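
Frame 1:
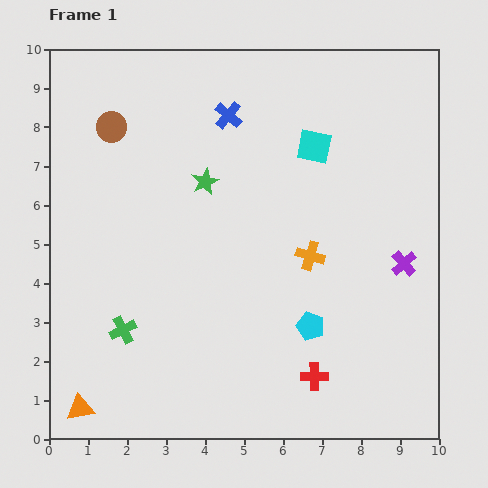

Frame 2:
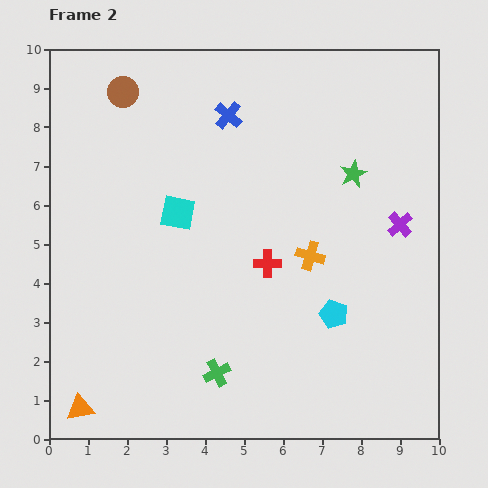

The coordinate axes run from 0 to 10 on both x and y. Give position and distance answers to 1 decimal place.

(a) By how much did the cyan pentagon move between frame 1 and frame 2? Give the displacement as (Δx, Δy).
(0.6, 0.3)

The cyan pentagon was at (6.7, 2.9) in frame 1 and (7.3, 3.2) in frame 2.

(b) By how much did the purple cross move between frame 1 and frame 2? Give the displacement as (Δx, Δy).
(-0.1, 1.0)

The purple cross was at (9.1, 4.5) in frame 1 and (9.0, 5.5) in frame 2.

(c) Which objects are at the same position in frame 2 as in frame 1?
the orange cross, the blue cross, the orange triangle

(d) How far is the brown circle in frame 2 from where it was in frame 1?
0.9

The brown circle moved from (1.6, 8.0) to (1.9, 8.9), a distance of √(0.3² + 0.9²) ≈ 0.9.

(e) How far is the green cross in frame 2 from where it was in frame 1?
2.6

The green cross moved from (1.9, 2.8) to (4.3, 1.7), a distance of √(2.4² + 1.1²) ≈ 2.6.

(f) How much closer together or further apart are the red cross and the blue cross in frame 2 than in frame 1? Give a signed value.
-3.2

Distance in frame 1: 7.1. Distance in frame 2: 3.9.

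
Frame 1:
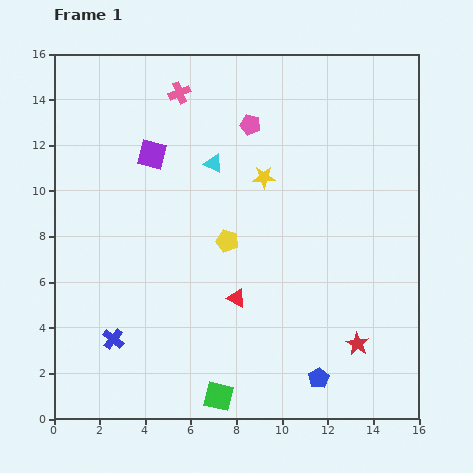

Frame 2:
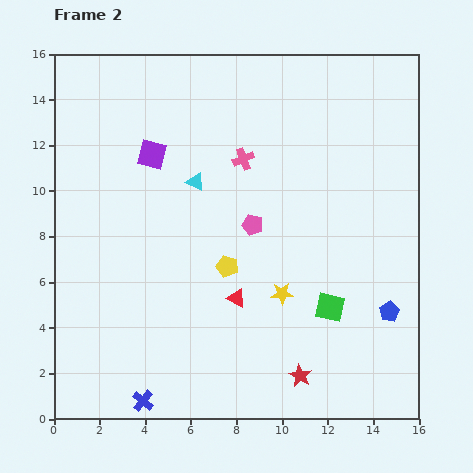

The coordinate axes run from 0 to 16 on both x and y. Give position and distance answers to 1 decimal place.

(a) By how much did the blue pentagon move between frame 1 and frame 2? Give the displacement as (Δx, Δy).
(3.1, 2.9)

The blue pentagon was at (11.6, 1.8) in frame 1 and (14.7, 4.7) in frame 2.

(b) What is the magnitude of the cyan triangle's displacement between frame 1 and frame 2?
1.1

The cyan triangle moved from (7.0, 11.2) to (6.2, 10.4), a distance of √(0.8² + 0.8²) ≈ 1.1.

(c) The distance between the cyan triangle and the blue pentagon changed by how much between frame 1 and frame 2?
-0.3

Distance in frame 1: 10.5. Distance in frame 2: 10.2.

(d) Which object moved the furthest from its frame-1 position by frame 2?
the green square

(moved 6.3; next 5.2)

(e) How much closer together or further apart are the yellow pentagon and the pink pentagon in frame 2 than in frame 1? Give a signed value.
-3.1

Distance in frame 1: 5.2. Distance in frame 2: 2.1.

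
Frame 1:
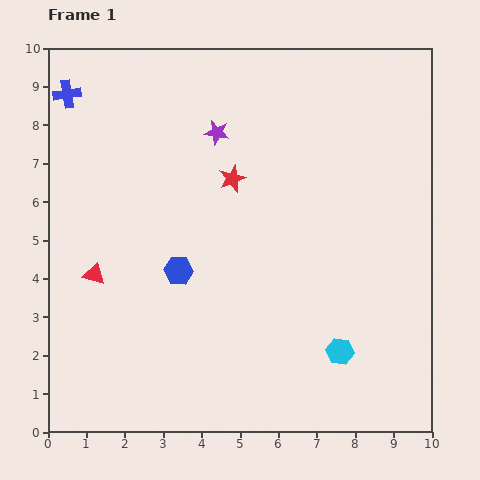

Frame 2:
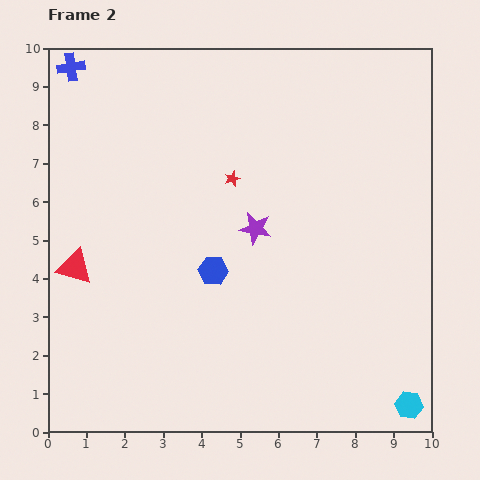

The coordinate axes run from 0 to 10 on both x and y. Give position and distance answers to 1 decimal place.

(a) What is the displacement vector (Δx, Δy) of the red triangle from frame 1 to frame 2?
(-0.5, 0.2)

The red triangle was at (1.2, 4.1) in frame 1 and (0.7, 4.3) in frame 2.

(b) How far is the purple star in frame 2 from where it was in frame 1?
2.7

The purple star moved from (4.4, 7.8) to (5.4, 5.3), a distance of √(1.0² + 2.5²) ≈ 2.7.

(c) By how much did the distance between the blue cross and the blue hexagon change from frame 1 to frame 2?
+1.1

Distance in frame 1: 5.4. Distance in frame 2: 6.5.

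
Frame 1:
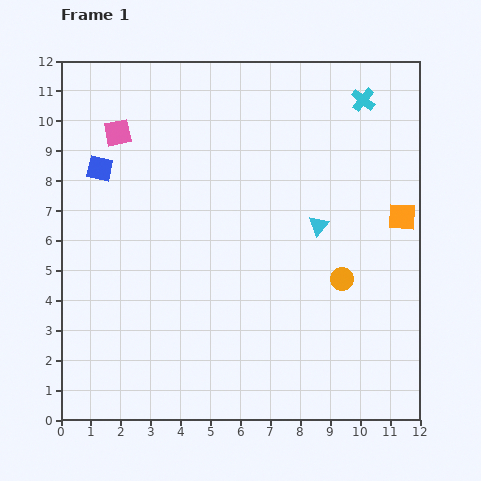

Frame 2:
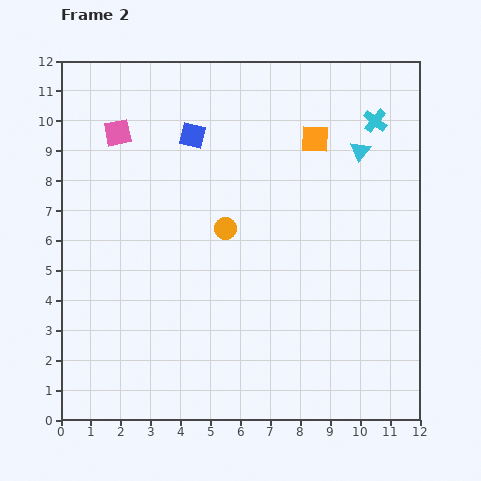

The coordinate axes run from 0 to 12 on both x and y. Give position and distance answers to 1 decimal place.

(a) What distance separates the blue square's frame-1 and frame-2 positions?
3.3

The blue square moved from (1.3, 8.4) to (4.4, 9.5), a distance of √(3.1² + 1.1²) ≈ 3.3.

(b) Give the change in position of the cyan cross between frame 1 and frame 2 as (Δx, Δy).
(0.4, -0.7)

The cyan cross was at (10.1, 10.7) in frame 1 and (10.5, 10.0) in frame 2.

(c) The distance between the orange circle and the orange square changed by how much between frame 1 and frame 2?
+1.3

Distance in frame 1: 2.9. Distance in frame 2: 4.2.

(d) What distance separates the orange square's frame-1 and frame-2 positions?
3.9

The orange square moved from (11.4, 6.8) to (8.5, 9.4), a distance of √(2.9² + 2.6²) ≈ 3.9.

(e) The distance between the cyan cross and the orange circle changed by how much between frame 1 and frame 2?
+0.2

Distance in frame 1: 6.0. Distance in frame 2: 6.2.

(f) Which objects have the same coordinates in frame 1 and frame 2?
the pink square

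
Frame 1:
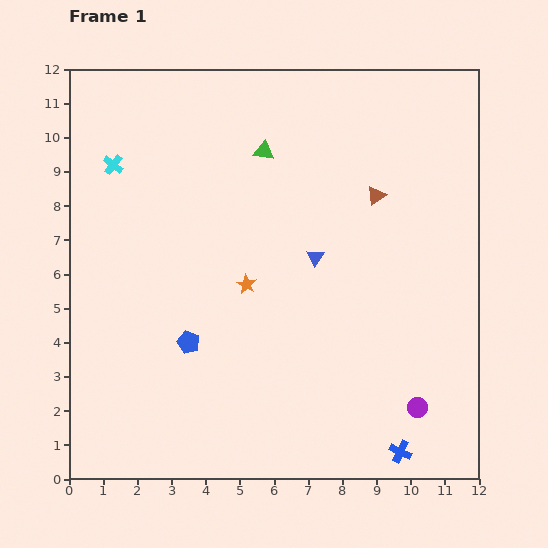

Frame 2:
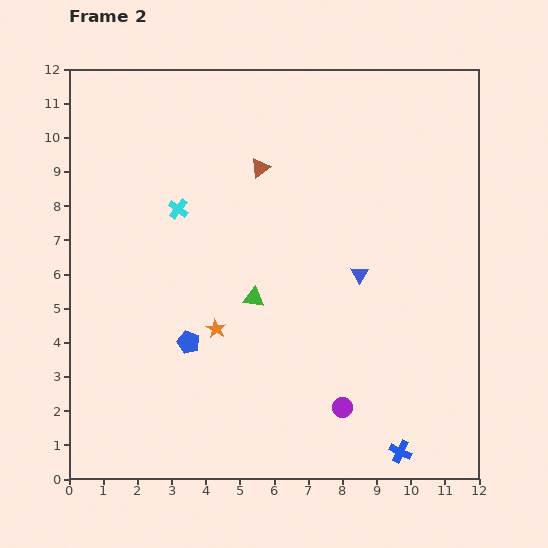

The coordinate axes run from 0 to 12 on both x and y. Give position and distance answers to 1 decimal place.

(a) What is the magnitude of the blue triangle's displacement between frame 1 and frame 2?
1.4

The blue triangle moved from (7.2, 6.5) to (8.5, 6.0), a distance of √(1.3² + 0.5²) ≈ 1.4.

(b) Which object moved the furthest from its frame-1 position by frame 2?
the green triangle

(moved 4.3; next 3.5)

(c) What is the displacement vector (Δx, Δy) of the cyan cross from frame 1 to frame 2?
(1.9, -1.3)

The cyan cross was at (1.3, 9.2) in frame 1 and (3.2, 7.9) in frame 2.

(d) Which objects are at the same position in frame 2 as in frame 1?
the blue pentagon, the blue cross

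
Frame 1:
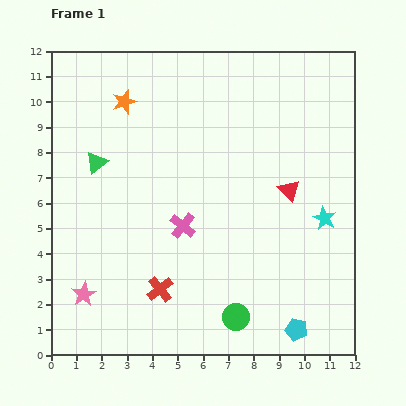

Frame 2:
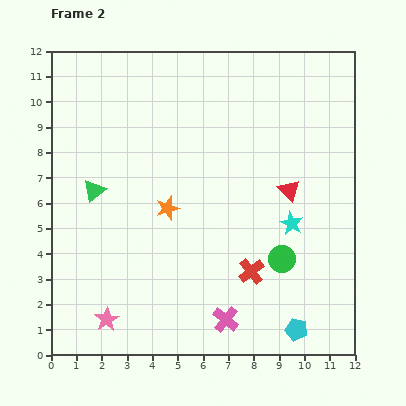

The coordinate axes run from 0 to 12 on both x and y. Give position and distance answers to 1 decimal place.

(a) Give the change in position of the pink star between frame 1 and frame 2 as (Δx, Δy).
(0.9, -1.0)

The pink star was at (1.3, 2.4) in frame 1 and (2.2, 1.4) in frame 2.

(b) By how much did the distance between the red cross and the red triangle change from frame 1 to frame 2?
-2.9

Distance in frame 1: 6.4. Distance in frame 2: 3.5.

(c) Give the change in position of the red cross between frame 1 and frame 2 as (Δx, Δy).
(3.6, 0.7)

The red cross was at (4.3, 2.6) in frame 1 and (7.9, 3.3) in frame 2.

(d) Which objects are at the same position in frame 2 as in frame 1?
the red triangle, the cyan pentagon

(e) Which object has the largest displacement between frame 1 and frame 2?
the orange star

(moved 4.5; next 4.1)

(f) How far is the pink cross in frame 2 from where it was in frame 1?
4.1

The pink cross moved from (5.2, 5.1) to (6.9, 1.4), a distance of √(1.7² + 3.7²) ≈ 4.1.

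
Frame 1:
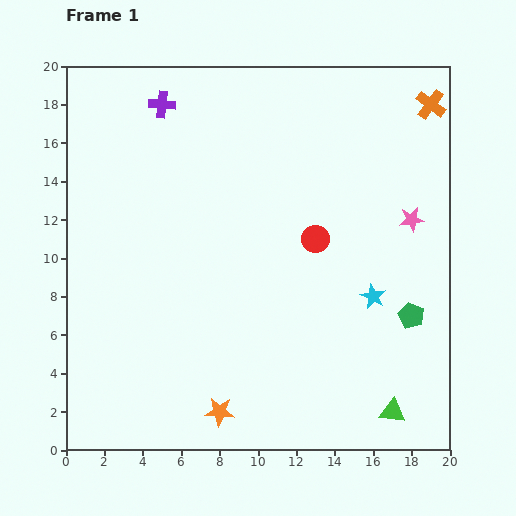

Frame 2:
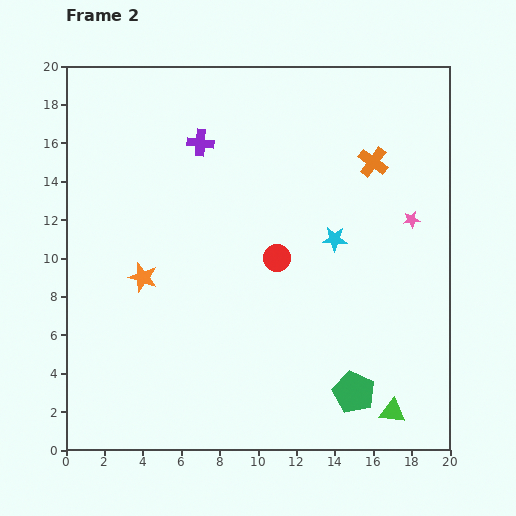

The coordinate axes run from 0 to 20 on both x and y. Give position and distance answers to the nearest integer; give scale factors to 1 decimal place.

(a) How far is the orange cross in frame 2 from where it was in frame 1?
4

The orange cross moved from (19, 18) to (16, 15), a distance of √(3² + 3²) ≈ 4.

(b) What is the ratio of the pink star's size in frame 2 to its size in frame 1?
0.7×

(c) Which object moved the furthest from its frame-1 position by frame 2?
the orange star

(moved 8; next 5)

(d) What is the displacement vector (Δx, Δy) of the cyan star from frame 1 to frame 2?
(-2, 3)

The cyan star was at (16, 8) in frame 1 and (14, 11) in frame 2.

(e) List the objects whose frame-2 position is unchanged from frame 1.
the pink star, the green triangle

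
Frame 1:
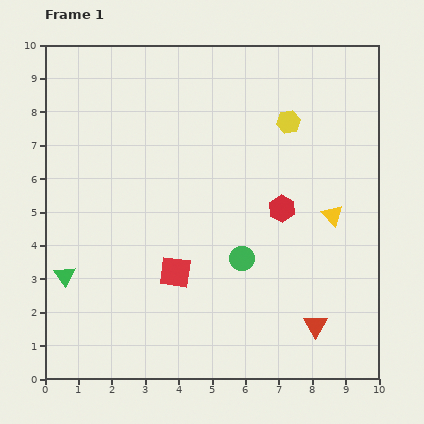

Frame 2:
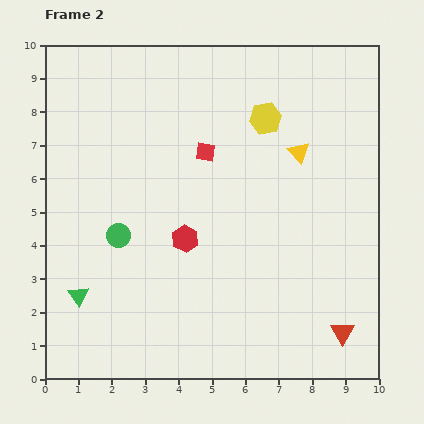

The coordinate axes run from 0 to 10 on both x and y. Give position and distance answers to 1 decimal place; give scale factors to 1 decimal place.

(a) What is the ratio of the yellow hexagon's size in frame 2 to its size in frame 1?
1.4×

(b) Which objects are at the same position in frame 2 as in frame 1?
none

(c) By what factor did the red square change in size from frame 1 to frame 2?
0.6×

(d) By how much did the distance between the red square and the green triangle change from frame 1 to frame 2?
+2.4

Distance in frame 1: 3.3. Distance in frame 2: 5.7.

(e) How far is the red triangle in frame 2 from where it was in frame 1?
0.8

The red triangle moved from (8.1, 1.6) to (8.9, 1.4), a distance of √(0.8² + 0.2²) ≈ 0.8.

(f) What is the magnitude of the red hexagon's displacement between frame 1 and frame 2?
3.0

The red hexagon moved from (7.1, 5.1) to (4.2, 4.2), a distance of √(2.9² + 0.9²) ≈ 3.0.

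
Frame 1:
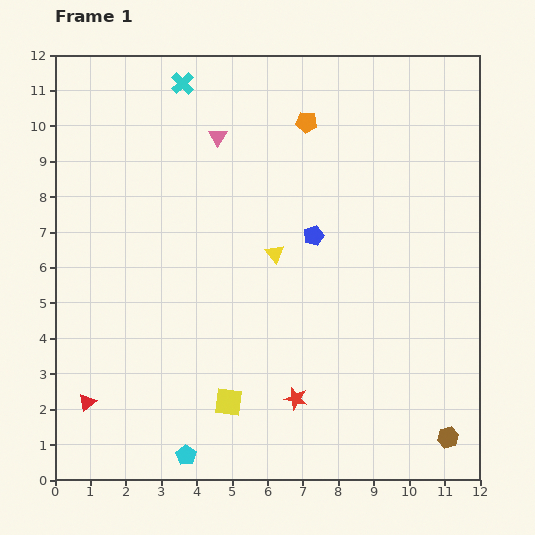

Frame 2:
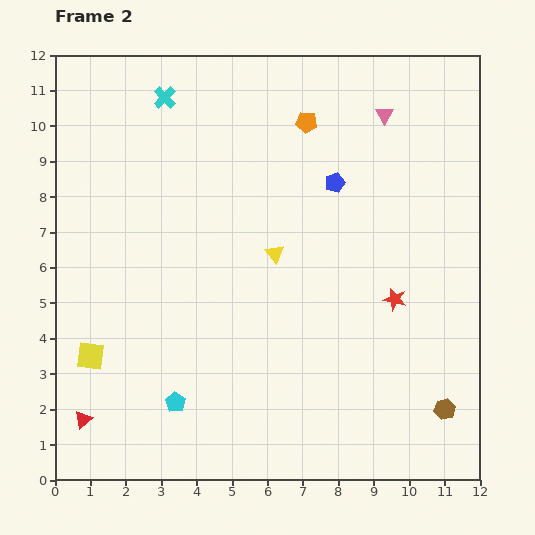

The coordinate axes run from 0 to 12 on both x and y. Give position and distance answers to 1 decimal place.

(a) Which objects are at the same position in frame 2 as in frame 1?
the orange pentagon, the yellow triangle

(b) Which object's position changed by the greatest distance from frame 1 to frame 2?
the pink triangle

(moved 4.7; next 4.1)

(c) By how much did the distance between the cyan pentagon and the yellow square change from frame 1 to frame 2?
+0.8

Distance in frame 1: 1.9. Distance in frame 2: 2.7.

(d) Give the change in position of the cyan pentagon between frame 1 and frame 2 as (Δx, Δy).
(-0.3, 1.5)

The cyan pentagon was at (3.7, 0.7) in frame 1 and (3.4, 2.2) in frame 2.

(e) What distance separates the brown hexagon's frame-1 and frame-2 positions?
0.8

The brown hexagon moved from (11.1, 1.2) to (11.0, 2.0), a distance of √(0.1² + 0.8²) ≈ 0.8.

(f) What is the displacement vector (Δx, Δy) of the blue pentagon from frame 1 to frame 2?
(0.6, 1.5)

The blue pentagon was at (7.3, 6.9) in frame 1 and (7.9, 8.4) in frame 2.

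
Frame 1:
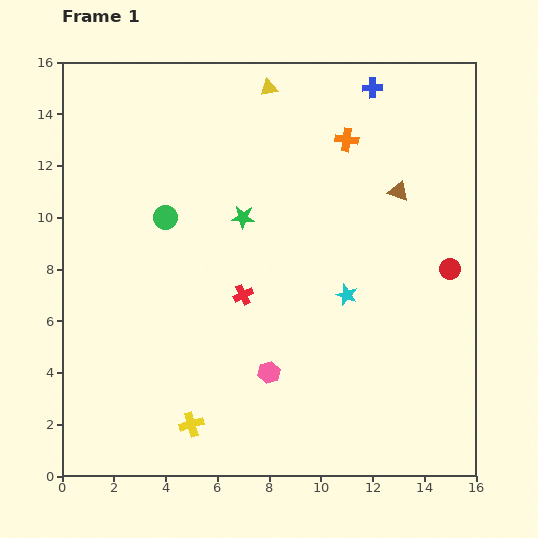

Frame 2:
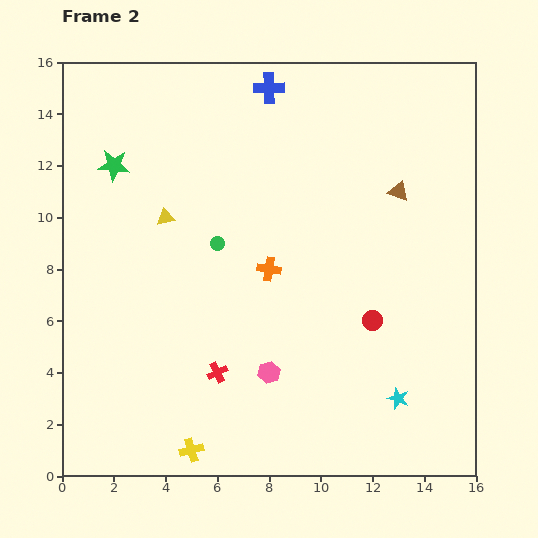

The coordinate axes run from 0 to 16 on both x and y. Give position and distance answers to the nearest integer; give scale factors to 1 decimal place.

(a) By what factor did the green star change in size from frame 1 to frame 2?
1.4×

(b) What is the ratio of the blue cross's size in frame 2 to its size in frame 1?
1.5×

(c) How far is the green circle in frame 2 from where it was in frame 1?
2

The green circle moved from (4, 10) to (6, 9), a distance of √(2² + 1²) ≈ 2.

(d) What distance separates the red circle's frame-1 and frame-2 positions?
4

The red circle moved from (15, 8) to (12, 6), a distance of √(3² + 2²) ≈ 4.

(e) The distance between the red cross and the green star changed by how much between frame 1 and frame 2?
+6

Distance in frame 1: 3. Distance in frame 2: 9.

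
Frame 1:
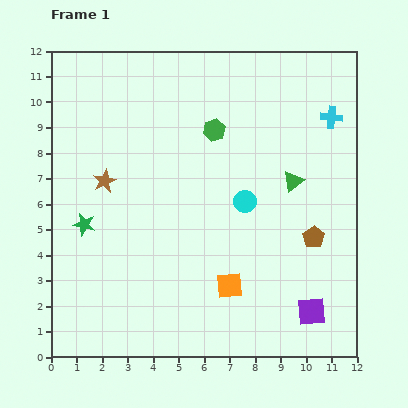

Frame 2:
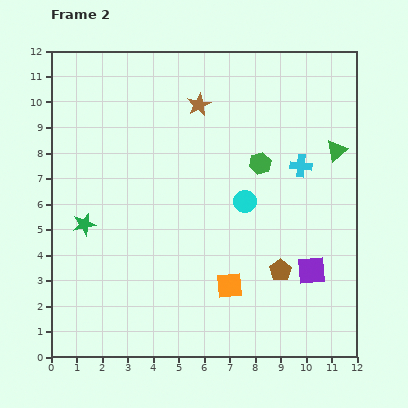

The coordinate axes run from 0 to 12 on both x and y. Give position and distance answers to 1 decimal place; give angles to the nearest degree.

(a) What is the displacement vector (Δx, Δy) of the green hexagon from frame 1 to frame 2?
(1.8, -1.3)

The green hexagon was at (6.4, 8.9) in frame 1 and (8.2, 7.6) in frame 2.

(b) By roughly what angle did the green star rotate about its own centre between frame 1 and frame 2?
27° counter-clockwise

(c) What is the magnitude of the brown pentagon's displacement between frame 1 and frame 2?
1.8

The brown pentagon moved from (10.3, 4.7) to (9.0, 3.4), a distance of √(1.3² + 1.3²) ≈ 1.8.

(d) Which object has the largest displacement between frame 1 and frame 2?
the brown star

(moved 4.8; next 2.2)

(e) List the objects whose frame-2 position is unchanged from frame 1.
the cyan circle, the orange square, the green star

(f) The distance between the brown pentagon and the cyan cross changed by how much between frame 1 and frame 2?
-0.6

Distance in frame 1: 4.8. Distance in frame 2: 4.2.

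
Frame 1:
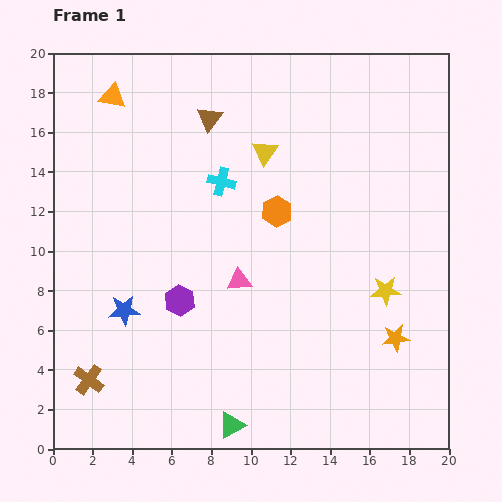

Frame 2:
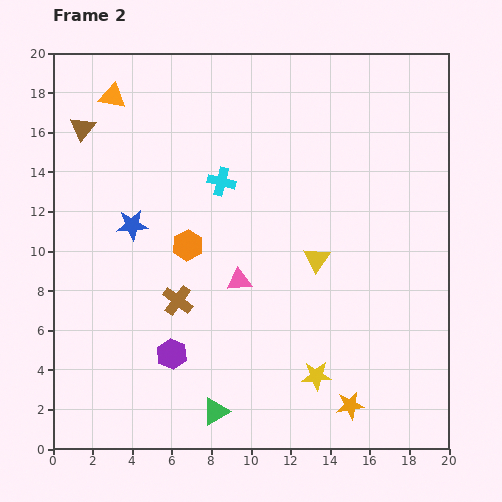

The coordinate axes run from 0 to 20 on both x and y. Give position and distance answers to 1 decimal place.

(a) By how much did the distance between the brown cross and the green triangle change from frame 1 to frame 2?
-1.7

Distance in frame 1: 7.6. Distance in frame 2: 5.9.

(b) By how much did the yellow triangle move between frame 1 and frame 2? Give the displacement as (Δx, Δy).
(2.6, -5.4)

The yellow triangle was at (10.7, 15.0) in frame 1 and (13.3, 9.6) in frame 2.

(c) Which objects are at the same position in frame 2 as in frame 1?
the pink triangle, the cyan cross, the orange triangle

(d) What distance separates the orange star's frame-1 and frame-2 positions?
4.1

The orange star moved from (17.3, 5.6) to (15.0, 2.2), a distance of √(2.3² + 3.4²) ≈ 4.1.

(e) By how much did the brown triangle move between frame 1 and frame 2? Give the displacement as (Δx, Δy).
(-6.4, -0.5)

The brown triangle was at (7.9, 16.7) in frame 1 and (1.5, 16.2) in frame 2.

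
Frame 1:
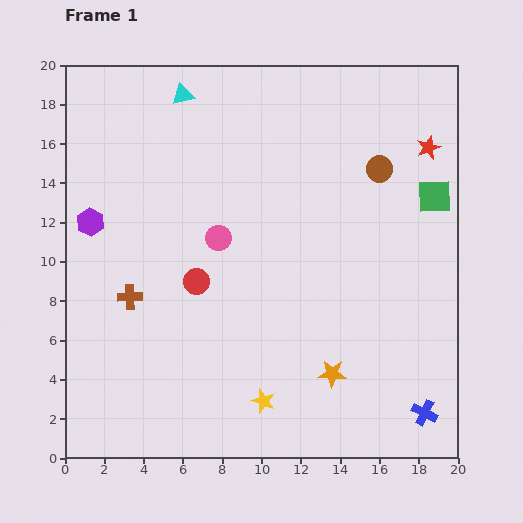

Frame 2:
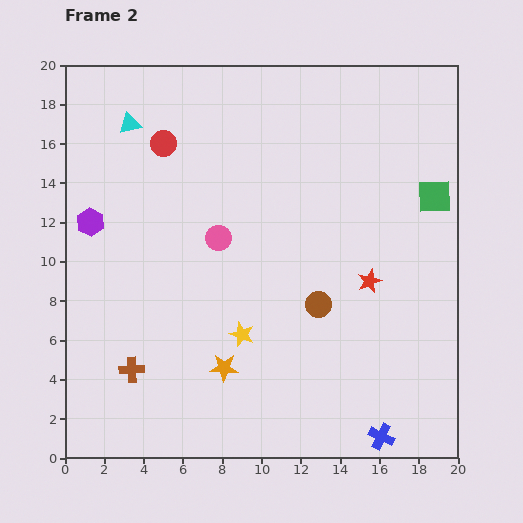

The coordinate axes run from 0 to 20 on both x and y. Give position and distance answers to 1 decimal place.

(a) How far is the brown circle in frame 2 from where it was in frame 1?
7.6

The brown circle moved from (16.0, 14.7) to (12.9, 7.8), a distance of √(3.1² + 6.9²) ≈ 7.6.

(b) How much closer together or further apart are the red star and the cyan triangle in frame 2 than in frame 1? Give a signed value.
+1.8

Distance in frame 1: 12.8. Distance in frame 2: 14.6.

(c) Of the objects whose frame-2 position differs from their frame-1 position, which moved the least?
the blue cross

(moved 2.5)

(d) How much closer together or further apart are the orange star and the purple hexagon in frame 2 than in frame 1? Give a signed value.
-4.5

Distance in frame 1: 14.5. Distance in frame 2: 10.0.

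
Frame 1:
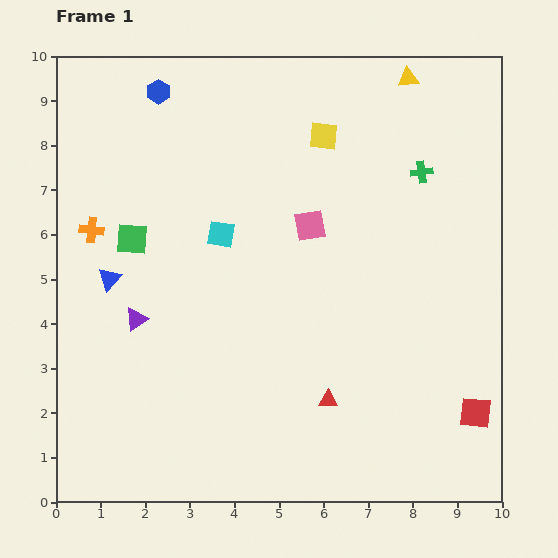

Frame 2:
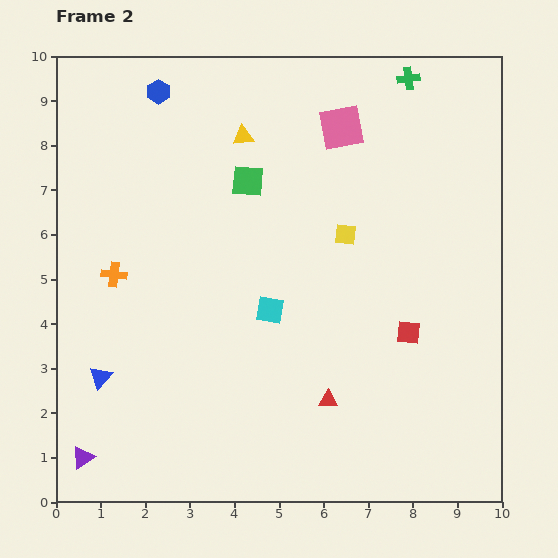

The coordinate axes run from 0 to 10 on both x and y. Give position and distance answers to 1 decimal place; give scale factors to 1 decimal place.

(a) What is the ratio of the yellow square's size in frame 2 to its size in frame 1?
0.8×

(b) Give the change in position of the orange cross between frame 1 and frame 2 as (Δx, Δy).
(0.5, -1.0)

The orange cross was at (0.8, 6.1) in frame 1 and (1.3, 5.1) in frame 2.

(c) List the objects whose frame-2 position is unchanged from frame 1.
the red triangle, the blue hexagon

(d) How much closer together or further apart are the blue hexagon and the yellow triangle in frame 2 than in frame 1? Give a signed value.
-3.5

Distance in frame 1: 5.6. Distance in frame 2: 2.1.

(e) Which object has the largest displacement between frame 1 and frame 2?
the yellow triangle

(moved 3.9; next 3.3)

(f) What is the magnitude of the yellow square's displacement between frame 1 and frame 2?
2.3

The yellow square moved from (6.0, 8.2) to (6.5, 6.0), a distance of √(0.5² + 2.2²) ≈ 2.3.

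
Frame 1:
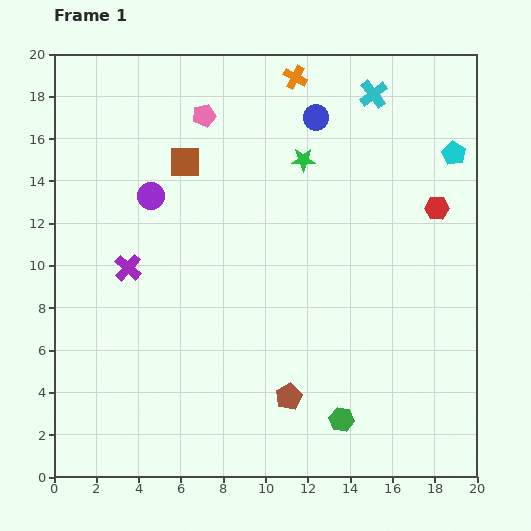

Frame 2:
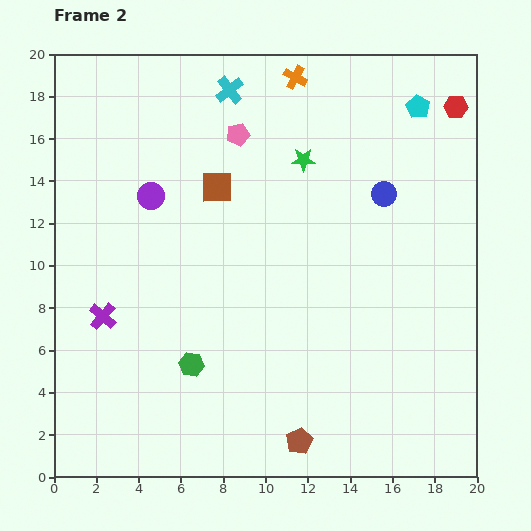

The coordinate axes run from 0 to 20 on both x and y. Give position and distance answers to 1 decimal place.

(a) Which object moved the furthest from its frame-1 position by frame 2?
the green hexagon

(moved 7.6; next 6.8)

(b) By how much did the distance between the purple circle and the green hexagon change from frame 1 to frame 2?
-5.7

Distance in frame 1: 13.9. Distance in frame 2: 8.2.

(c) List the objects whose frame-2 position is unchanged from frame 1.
the purple circle, the green star, the orange cross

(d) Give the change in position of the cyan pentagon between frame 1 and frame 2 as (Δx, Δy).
(-1.7, 2.2)

The cyan pentagon was at (18.9, 15.3) in frame 1 and (17.2, 17.5) in frame 2.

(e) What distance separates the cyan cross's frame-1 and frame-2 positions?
6.8

The cyan cross moved from (15.1, 18.1) to (8.3, 18.3), a distance of √(6.8² + 0.2²) ≈ 6.8.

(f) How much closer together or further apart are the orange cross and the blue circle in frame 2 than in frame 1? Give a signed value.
+4.8

Distance in frame 1: 2.1. Distance in frame 2: 6.9.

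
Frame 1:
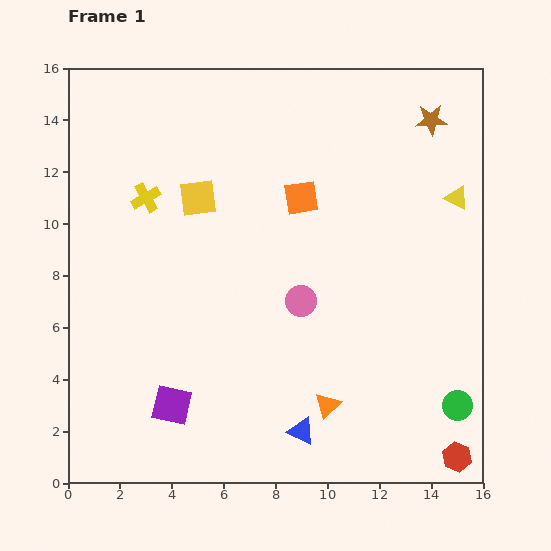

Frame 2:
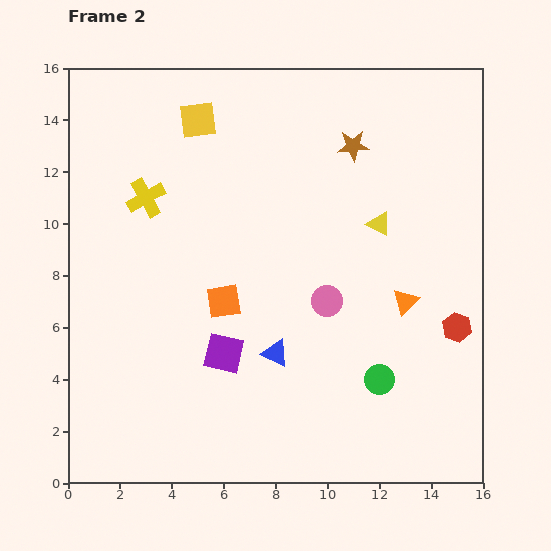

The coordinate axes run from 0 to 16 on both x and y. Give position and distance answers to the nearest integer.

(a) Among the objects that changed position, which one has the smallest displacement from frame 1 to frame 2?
the pink circle

(moved 1)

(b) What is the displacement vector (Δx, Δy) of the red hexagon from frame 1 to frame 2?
(0, 5)

The red hexagon was at (15, 1) in frame 1 and (15, 6) in frame 2.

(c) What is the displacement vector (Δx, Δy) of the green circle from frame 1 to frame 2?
(-3, 1)

The green circle was at (15, 3) in frame 1 and (12, 4) in frame 2.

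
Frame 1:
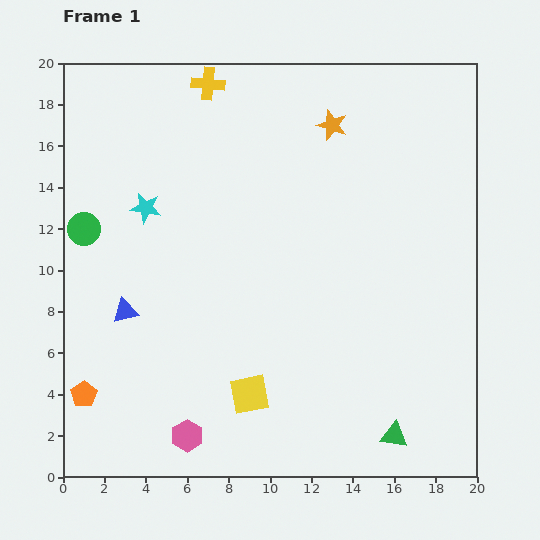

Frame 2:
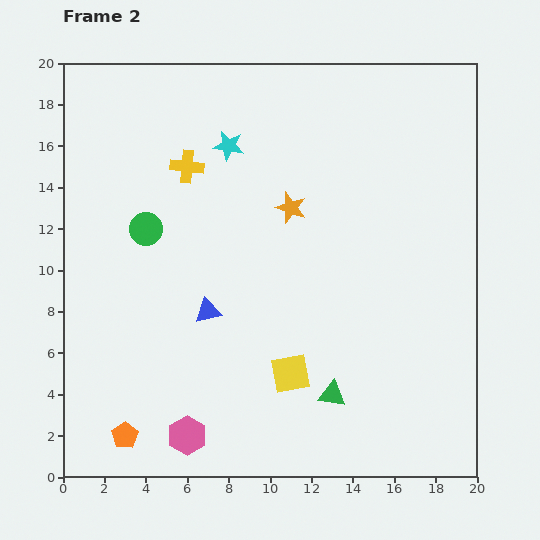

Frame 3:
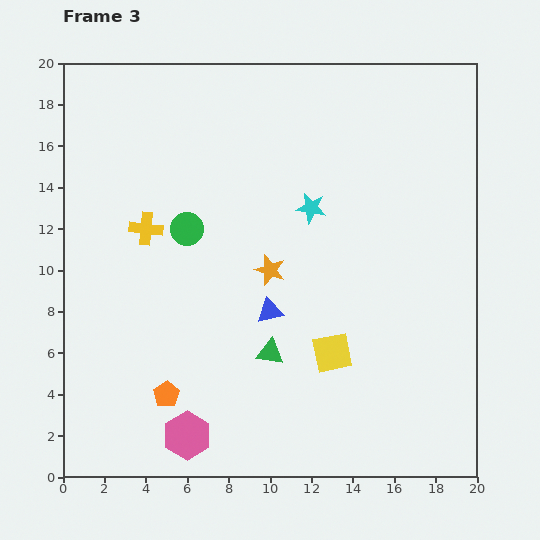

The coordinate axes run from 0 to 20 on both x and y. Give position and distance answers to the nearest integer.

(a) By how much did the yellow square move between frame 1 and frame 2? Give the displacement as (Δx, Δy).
(2, 1)

The yellow square was at (9, 4) in frame 1 and (11, 5) in frame 2.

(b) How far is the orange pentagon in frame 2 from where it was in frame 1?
3

The orange pentagon moved from (1, 4) to (3, 2), a distance of √(2² + 2²) ≈ 3.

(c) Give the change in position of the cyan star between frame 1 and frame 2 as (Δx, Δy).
(4, 3)

The cyan star was at (4, 13) in frame 1 and (8, 16) in frame 2.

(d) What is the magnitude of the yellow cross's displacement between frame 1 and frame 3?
8

The yellow cross moved from (7, 19) to (4, 12), a distance of √(3² + 7²) ≈ 8.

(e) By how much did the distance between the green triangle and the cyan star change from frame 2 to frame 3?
-6

Distance in frame 2: 13. Distance in frame 3: 7.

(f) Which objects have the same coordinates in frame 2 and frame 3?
the pink hexagon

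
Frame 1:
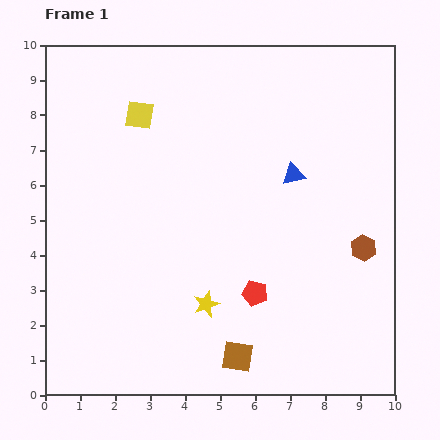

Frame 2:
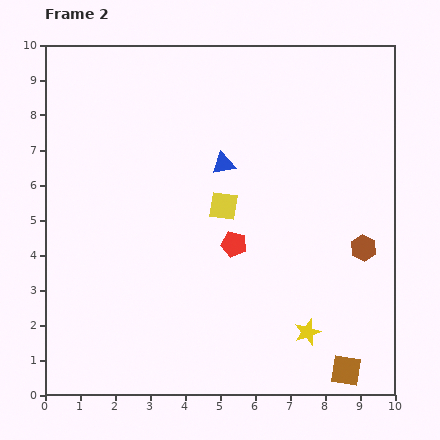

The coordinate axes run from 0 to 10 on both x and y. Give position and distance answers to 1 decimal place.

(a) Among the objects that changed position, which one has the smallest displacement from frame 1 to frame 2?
the red pentagon

(moved 1.5)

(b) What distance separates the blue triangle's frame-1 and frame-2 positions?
2.0

The blue triangle moved from (7.1, 6.3) to (5.1, 6.6), a distance of √(2.0² + 0.3²) ≈ 2.0.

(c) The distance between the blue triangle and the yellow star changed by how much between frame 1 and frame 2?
+0.9

Distance in frame 1: 4.5. Distance in frame 2: 5.4.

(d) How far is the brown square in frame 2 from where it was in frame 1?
3.1

The brown square moved from (5.5, 1.1) to (8.6, 0.7), a distance of √(3.1² + 0.4²) ≈ 3.1.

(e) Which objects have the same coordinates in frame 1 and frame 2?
the brown hexagon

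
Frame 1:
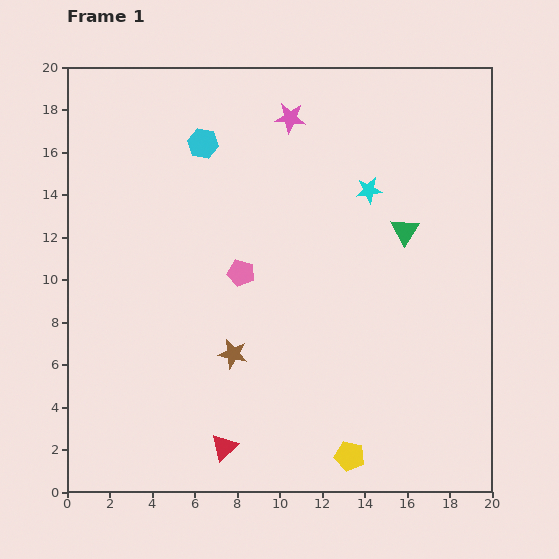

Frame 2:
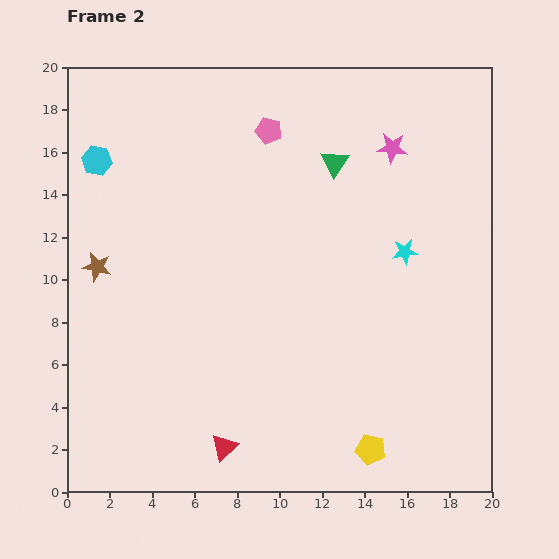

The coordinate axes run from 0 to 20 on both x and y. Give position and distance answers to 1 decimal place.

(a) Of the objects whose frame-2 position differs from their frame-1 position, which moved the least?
the yellow pentagon

(moved 1.0)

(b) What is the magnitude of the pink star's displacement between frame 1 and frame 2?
5.0

The pink star moved from (10.5, 17.6) to (15.3, 16.2), a distance of √(4.8² + 1.4²) ≈ 5.0.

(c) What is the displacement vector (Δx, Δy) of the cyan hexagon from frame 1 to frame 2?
(-5.0, -0.8)

The cyan hexagon was at (6.4, 16.4) in frame 1 and (1.4, 15.6) in frame 2.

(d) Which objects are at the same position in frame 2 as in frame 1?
the red triangle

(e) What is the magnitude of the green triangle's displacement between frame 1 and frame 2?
4.6

The green triangle moved from (15.9, 12.3) to (12.6, 15.5), a distance of √(3.3² + 3.2²) ≈ 4.6.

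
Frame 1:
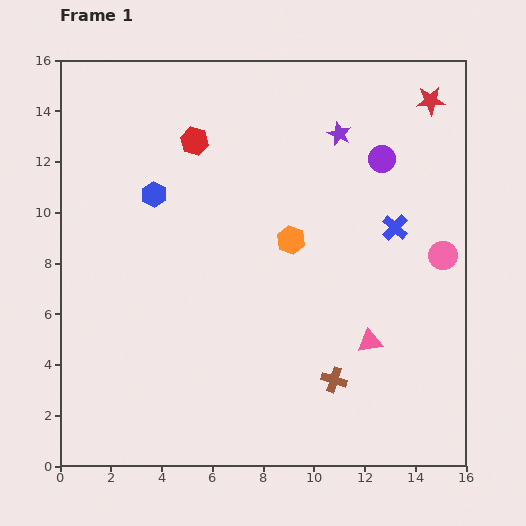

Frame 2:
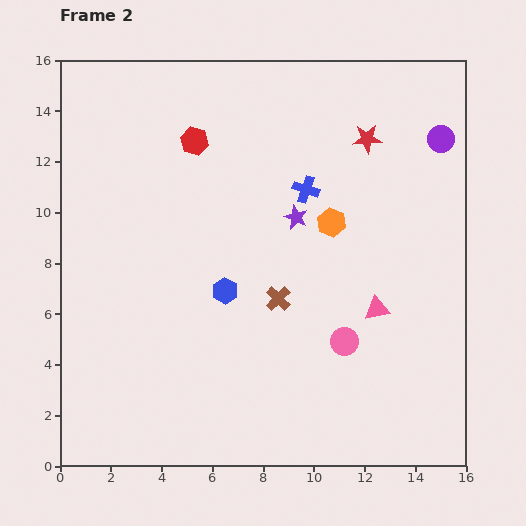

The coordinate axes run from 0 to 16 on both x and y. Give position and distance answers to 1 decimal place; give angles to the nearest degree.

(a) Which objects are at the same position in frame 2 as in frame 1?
the red hexagon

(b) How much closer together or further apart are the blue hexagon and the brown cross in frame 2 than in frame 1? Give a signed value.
-8.1

Distance in frame 1: 10.2. Distance in frame 2: 2.1.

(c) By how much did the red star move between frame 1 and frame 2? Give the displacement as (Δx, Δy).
(-2.5, -1.5)

The red star was at (14.6, 14.4) in frame 1 and (12.1, 12.9) in frame 2.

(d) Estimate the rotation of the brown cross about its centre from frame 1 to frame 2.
27° clockwise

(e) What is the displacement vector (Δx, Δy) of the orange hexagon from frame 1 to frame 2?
(1.6, 0.7)

The orange hexagon was at (9.1, 8.9) in frame 1 and (10.7, 9.6) in frame 2.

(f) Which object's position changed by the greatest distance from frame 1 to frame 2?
the pink circle

(moved 5.2; next 4.7)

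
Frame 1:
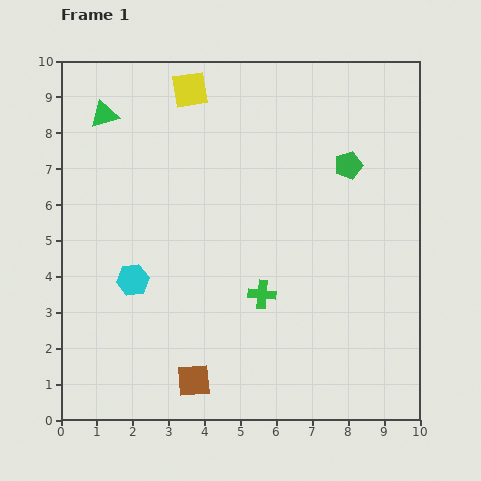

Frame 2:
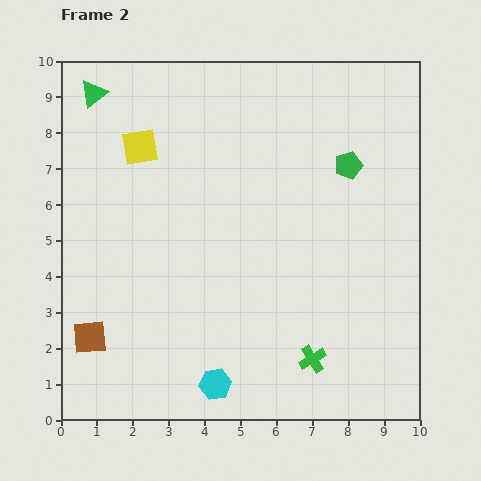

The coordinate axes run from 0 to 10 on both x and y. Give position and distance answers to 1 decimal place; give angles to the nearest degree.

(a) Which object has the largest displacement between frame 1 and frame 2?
the cyan hexagon

(moved 3.7; next 3.1)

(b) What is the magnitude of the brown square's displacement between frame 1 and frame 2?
3.1

The brown square moved from (3.7, 1.1) to (0.8, 2.3), a distance of √(2.9² + 1.2²) ≈ 3.1.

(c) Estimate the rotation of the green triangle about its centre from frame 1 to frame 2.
20° counter-clockwise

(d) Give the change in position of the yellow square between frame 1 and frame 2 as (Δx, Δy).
(-1.4, -1.6)

The yellow square was at (3.6, 9.2) in frame 1 and (2.2, 7.6) in frame 2.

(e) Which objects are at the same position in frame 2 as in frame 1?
the green pentagon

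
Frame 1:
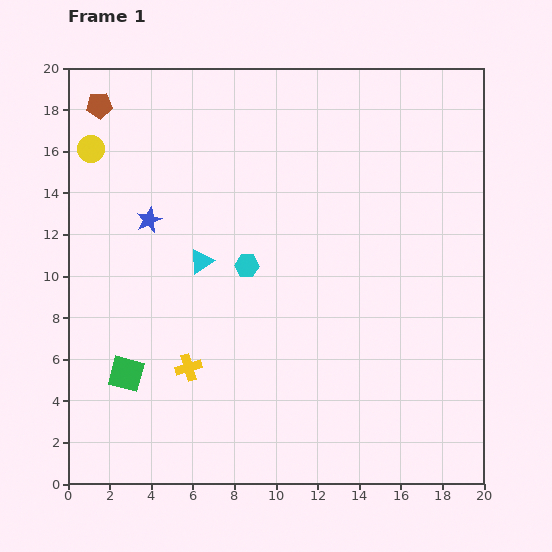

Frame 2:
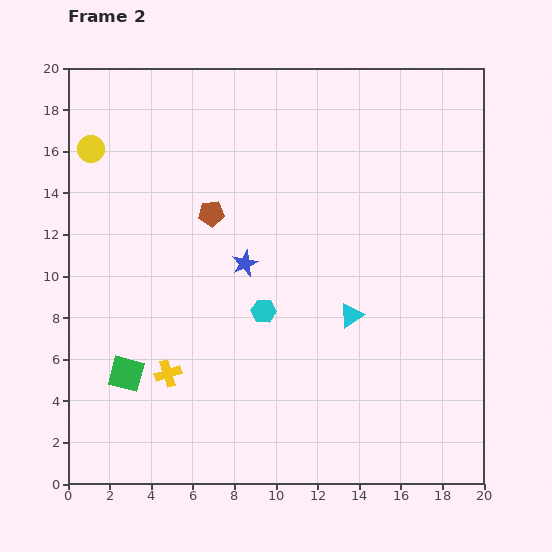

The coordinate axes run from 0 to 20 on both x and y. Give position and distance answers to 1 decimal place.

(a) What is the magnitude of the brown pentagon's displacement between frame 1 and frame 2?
7.5

The brown pentagon moved from (1.5, 18.2) to (6.9, 13.0), a distance of √(5.4² + 5.2²) ≈ 7.5.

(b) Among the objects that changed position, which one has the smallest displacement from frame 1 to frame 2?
the yellow cross

(moved 1.0)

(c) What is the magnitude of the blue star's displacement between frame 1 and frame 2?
5.1

The blue star moved from (3.9, 12.7) to (8.5, 10.6), a distance of √(4.6² + 2.1²) ≈ 5.1.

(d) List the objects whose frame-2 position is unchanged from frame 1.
the green square, the yellow circle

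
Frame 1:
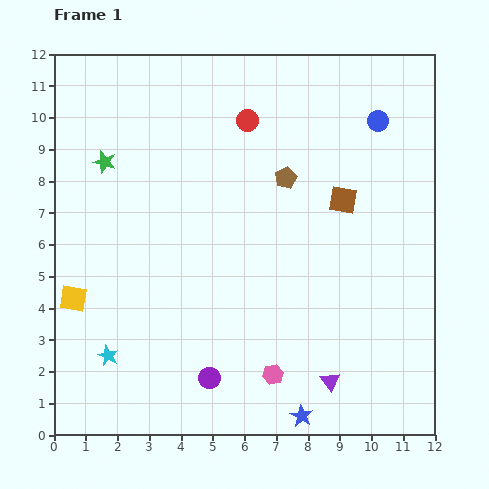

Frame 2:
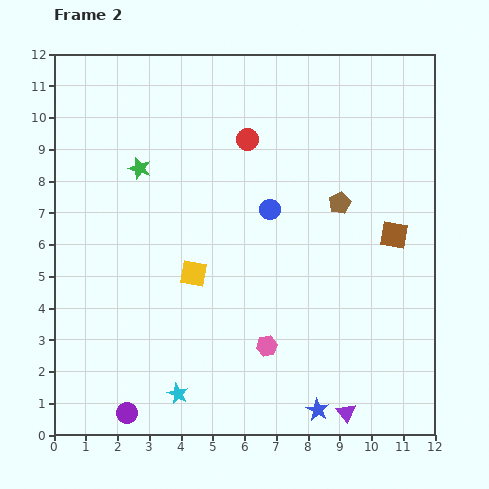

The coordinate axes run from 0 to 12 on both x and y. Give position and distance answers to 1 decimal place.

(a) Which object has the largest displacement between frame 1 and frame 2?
the blue circle

(moved 4.4; next 3.9)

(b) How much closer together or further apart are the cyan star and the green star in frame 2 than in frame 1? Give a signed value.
+1.1

Distance in frame 1: 6.1. Distance in frame 2: 7.2.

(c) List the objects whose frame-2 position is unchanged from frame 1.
none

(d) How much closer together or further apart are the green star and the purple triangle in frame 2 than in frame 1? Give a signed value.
+0.2

Distance in frame 1: 9.9. Distance in frame 2: 10.1.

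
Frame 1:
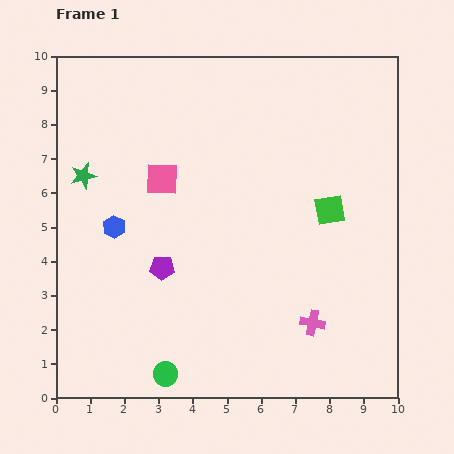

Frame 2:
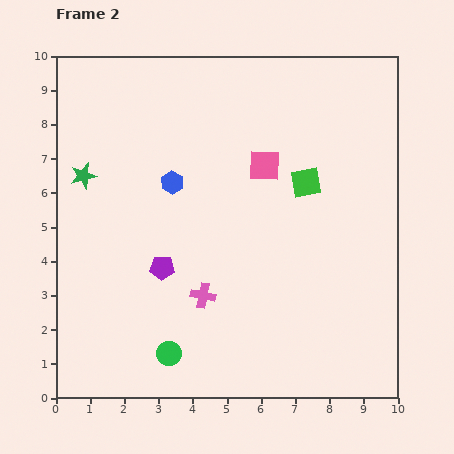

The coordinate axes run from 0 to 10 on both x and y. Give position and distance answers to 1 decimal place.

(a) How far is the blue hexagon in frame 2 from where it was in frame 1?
2.1

The blue hexagon moved from (1.7, 5.0) to (3.4, 6.3), a distance of √(1.7² + 1.3²) ≈ 2.1.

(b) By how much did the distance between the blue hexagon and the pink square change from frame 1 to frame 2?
+0.7

Distance in frame 1: 2.0. Distance in frame 2: 2.7.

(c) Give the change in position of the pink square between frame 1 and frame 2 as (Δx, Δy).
(3.0, 0.4)

The pink square was at (3.1, 6.4) in frame 1 and (6.1, 6.8) in frame 2.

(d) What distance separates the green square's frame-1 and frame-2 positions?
1.1

The green square moved from (8.0, 5.5) to (7.3, 6.3), a distance of √(0.7² + 0.8²) ≈ 1.1.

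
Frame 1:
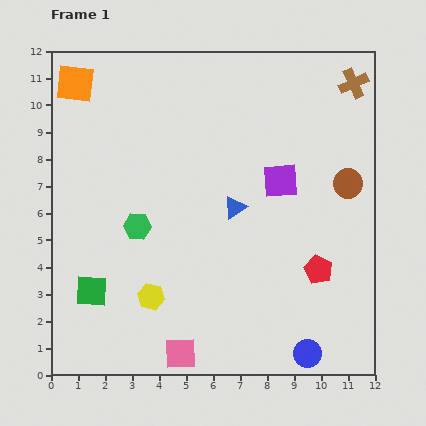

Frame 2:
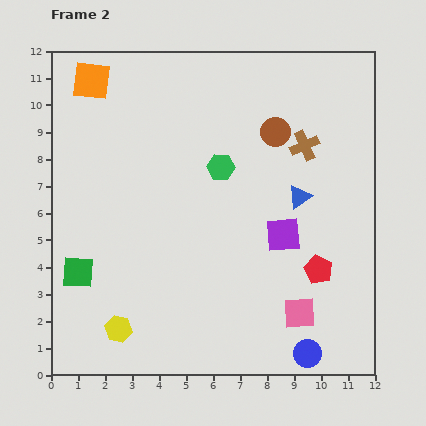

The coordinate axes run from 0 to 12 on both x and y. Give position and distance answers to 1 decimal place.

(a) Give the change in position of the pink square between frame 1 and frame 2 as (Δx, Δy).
(4.4, 1.5)

The pink square was at (4.8, 0.8) in frame 1 and (9.2, 2.3) in frame 2.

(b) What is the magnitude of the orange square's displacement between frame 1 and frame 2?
0.6

The orange square moved from (0.9, 10.8) to (1.5, 10.9), a distance of √(0.6² + 0.1²) ≈ 0.6.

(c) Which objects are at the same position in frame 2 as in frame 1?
the red pentagon, the blue circle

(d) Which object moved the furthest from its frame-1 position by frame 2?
the pink square

(moved 4.6; next 3.8)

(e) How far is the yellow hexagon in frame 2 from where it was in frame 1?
1.7

The yellow hexagon moved from (3.7, 2.9) to (2.5, 1.7), a distance of √(1.2² + 1.2²) ≈ 1.7.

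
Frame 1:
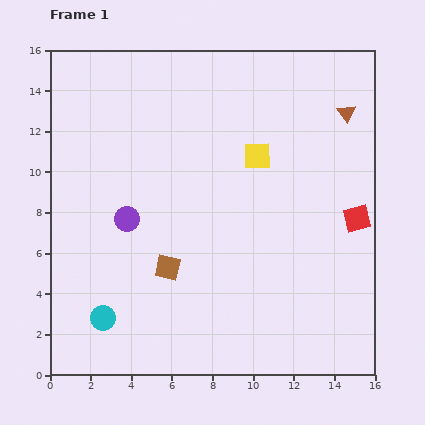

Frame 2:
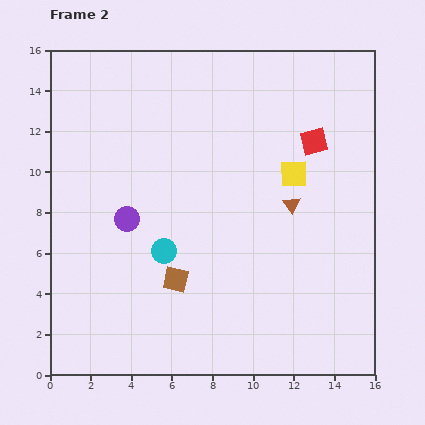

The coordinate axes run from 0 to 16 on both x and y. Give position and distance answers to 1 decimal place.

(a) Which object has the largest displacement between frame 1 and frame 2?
the brown triangle

(moved 5.2; next 4.5)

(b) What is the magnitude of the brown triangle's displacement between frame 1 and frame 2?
5.2

The brown triangle moved from (14.6, 12.9) to (11.9, 8.4), a distance of √(2.7² + 4.5²) ≈ 5.2.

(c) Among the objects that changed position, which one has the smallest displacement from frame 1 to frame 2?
the brown square

(moved 0.7)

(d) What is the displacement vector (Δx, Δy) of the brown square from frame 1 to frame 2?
(0.4, -0.6)

The brown square was at (5.8, 5.3) in frame 1 and (6.2, 4.7) in frame 2.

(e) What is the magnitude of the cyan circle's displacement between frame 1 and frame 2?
4.5

The cyan circle moved from (2.6, 2.8) to (5.6, 6.1), a distance of √(3.0² + 3.3²) ≈ 4.5.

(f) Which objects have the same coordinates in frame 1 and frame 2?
the purple circle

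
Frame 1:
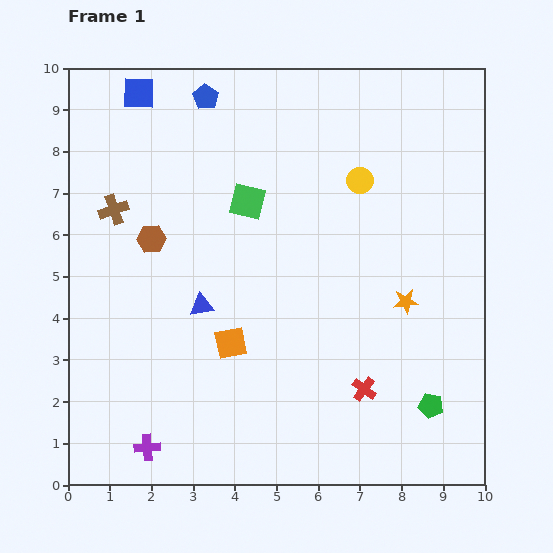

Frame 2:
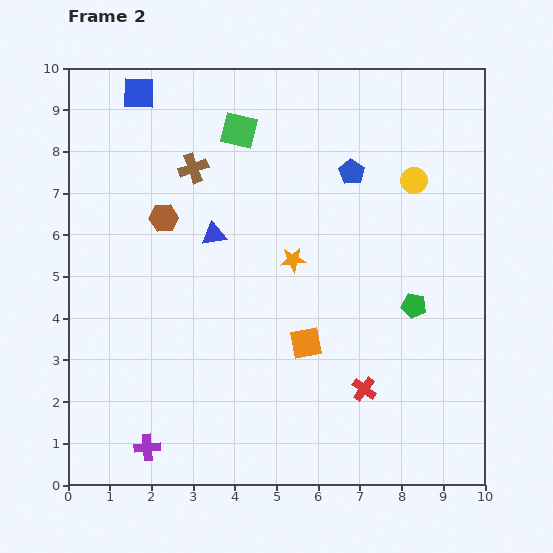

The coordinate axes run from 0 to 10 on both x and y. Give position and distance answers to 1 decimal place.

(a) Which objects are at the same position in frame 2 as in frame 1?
the purple cross, the red cross, the blue square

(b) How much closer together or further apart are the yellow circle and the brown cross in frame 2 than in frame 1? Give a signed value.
-0.6

Distance in frame 1: 5.9. Distance in frame 2: 5.3.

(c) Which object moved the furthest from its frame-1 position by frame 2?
the blue pentagon

(moved 3.9; next 2.9)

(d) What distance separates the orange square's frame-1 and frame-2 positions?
1.8

The orange square moved from (3.9, 3.4) to (5.7, 3.4), a distance of √(1.8² + 0.0²) ≈ 1.8.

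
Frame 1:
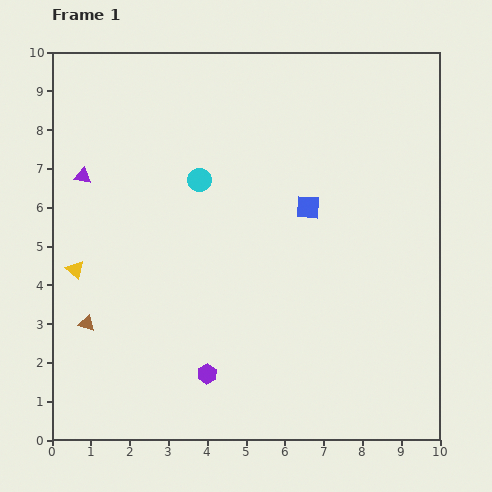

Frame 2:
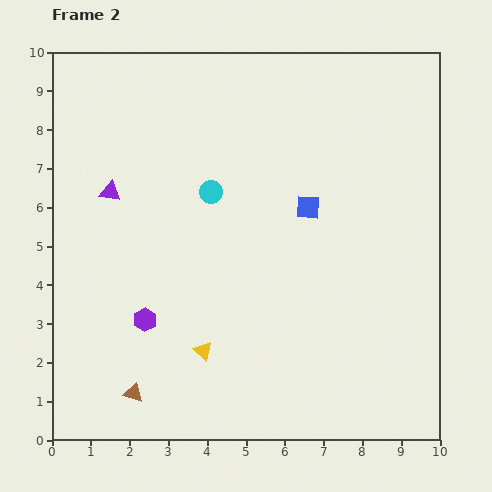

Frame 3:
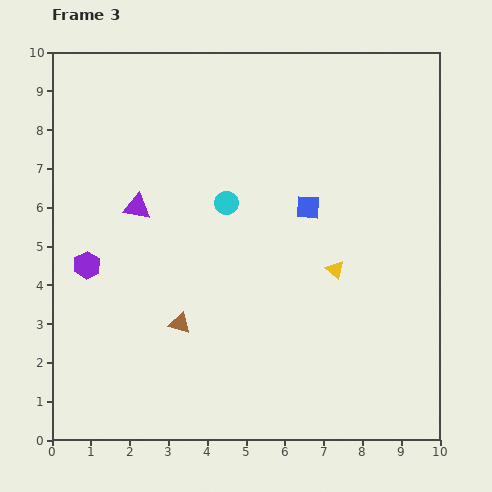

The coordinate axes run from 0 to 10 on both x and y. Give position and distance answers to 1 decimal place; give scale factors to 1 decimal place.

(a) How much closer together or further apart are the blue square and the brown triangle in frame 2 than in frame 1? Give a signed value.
+0.2

Distance in frame 1: 6.4. Distance in frame 2: 6.6.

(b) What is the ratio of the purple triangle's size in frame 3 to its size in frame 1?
1.6×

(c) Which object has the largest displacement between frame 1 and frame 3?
the yellow triangle

(moved 6.7; next 4.2)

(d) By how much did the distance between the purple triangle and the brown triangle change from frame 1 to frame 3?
-0.6

Distance in frame 1: 3.8. Distance in frame 3: 3.2.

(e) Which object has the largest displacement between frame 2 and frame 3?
the yellow triangle

(moved 4.0; next 2.2)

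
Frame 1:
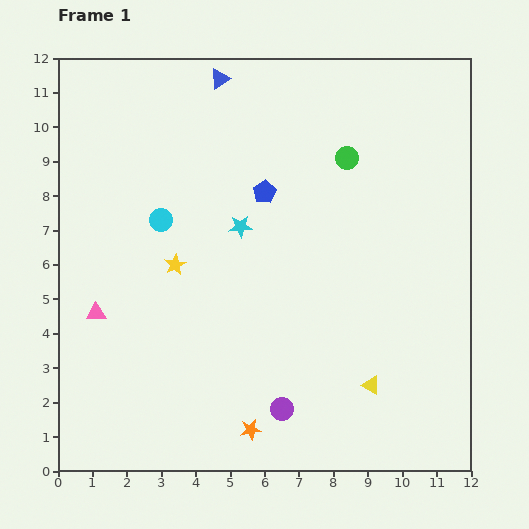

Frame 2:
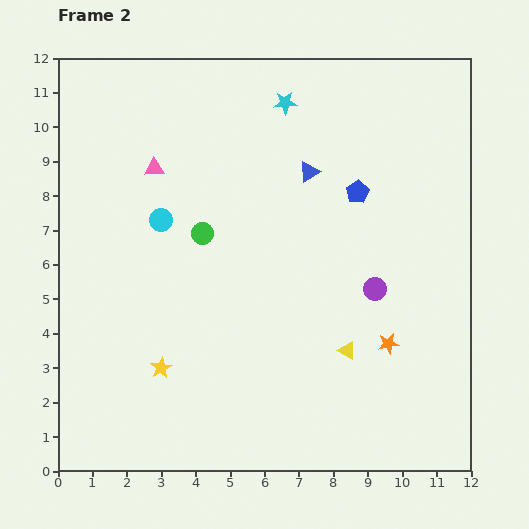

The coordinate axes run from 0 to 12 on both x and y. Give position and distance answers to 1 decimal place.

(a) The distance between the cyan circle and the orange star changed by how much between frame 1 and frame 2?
+0.9

Distance in frame 1: 6.6. Distance in frame 2: 7.5.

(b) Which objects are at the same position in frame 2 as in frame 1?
the cyan circle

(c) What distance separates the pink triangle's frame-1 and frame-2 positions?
4.5

The pink triangle moved from (1.1, 4.6) to (2.8, 8.8), a distance of √(1.7² + 4.2²) ≈ 4.5.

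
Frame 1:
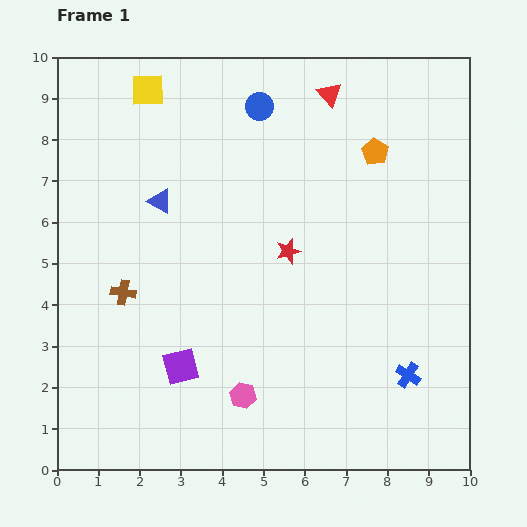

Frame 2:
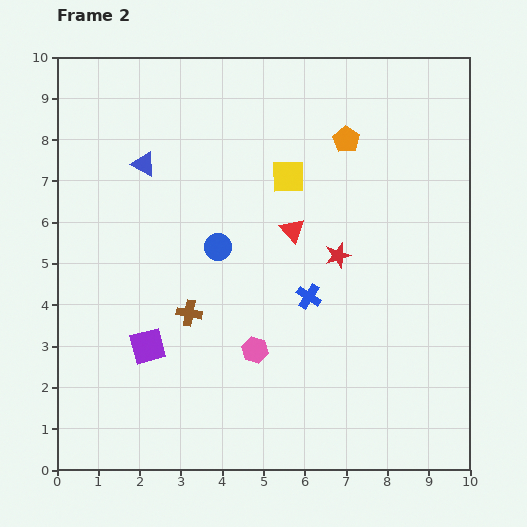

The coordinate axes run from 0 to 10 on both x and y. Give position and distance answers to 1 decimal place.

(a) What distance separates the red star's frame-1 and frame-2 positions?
1.2

The red star moved from (5.6, 5.3) to (6.8, 5.2), a distance of √(1.2² + 0.1²) ≈ 1.2.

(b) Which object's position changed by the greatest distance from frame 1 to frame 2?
the yellow square

(moved 4.0; next 3.5)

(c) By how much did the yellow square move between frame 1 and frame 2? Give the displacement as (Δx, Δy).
(3.4, -2.1)

The yellow square was at (2.2, 9.2) in frame 1 and (5.6, 7.1) in frame 2.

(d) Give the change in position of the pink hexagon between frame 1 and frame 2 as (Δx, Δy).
(0.3, 1.1)

The pink hexagon was at (4.5, 1.8) in frame 1 and (4.8, 2.9) in frame 2.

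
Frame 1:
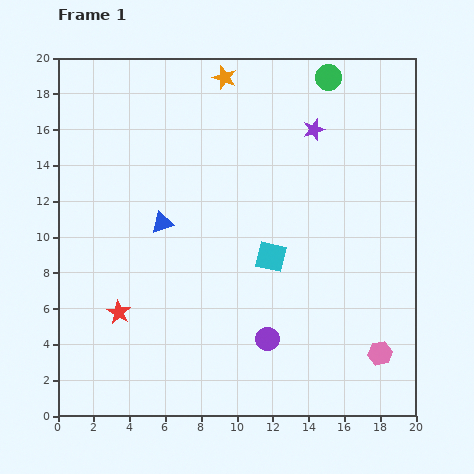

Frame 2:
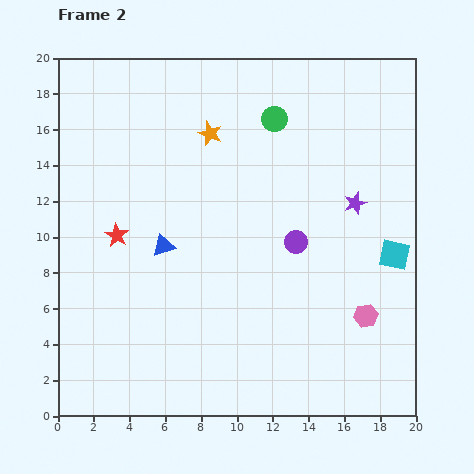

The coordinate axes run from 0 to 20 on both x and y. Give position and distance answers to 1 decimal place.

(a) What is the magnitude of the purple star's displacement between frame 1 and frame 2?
4.7

The purple star moved from (14.3, 16.0) to (16.6, 11.9), a distance of √(2.3² + 4.1²) ≈ 4.7.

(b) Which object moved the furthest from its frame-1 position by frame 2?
the cyan square

(moved 6.9; next 5.6)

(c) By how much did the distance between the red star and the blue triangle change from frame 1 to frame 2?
-2.8

Distance in frame 1: 5.5. Distance in frame 2: 2.7.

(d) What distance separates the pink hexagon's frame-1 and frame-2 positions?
2.2

The pink hexagon moved from (18.0, 3.5) to (17.2, 5.6), a distance of √(0.8² + 2.1²) ≈ 2.2.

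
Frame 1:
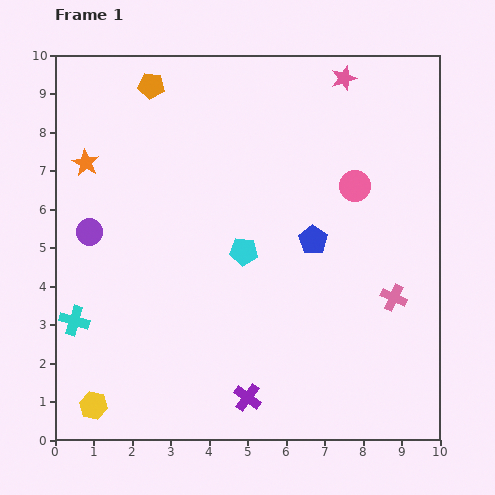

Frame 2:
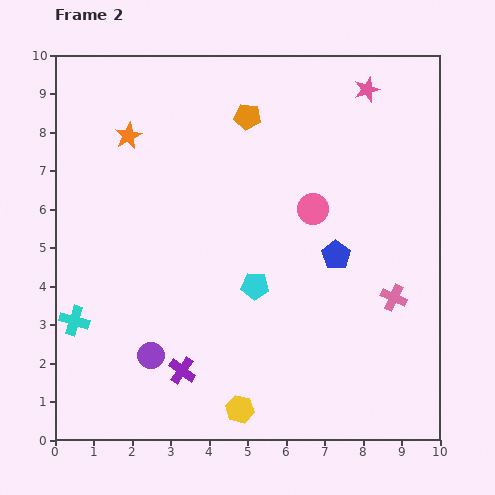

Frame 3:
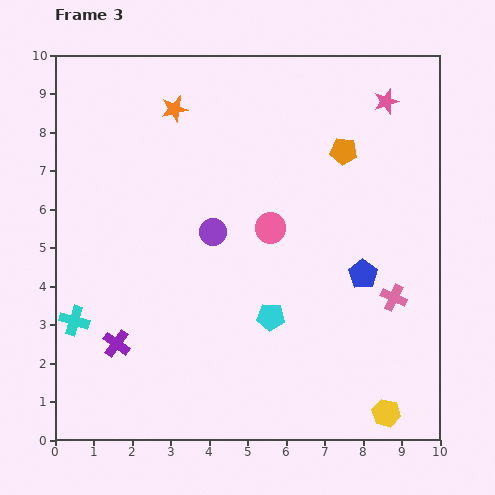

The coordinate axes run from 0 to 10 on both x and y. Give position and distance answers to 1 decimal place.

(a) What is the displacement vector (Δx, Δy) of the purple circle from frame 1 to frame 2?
(1.6, -3.2)

The purple circle was at (0.9, 5.4) in frame 1 and (2.5, 2.2) in frame 2.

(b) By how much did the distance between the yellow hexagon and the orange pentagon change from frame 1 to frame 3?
-1.5

Distance in frame 1: 8.4. Distance in frame 3: 6.9.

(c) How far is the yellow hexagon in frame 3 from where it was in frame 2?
3.8

The yellow hexagon moved from (4.8, 0.8) to (8.6, 0.7), a distance of √(3.8² + 0.1²) ≈ 3.8.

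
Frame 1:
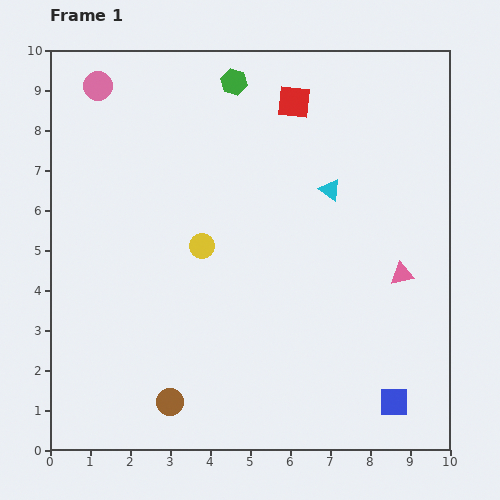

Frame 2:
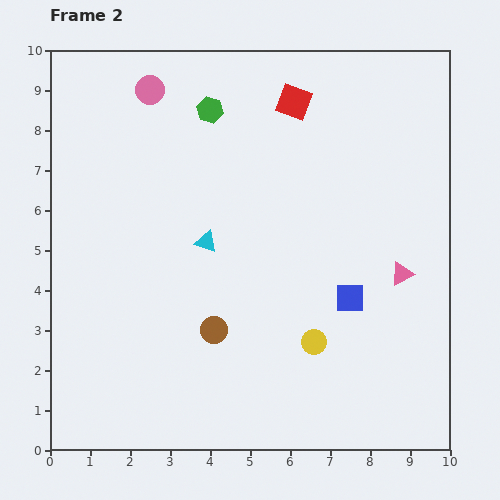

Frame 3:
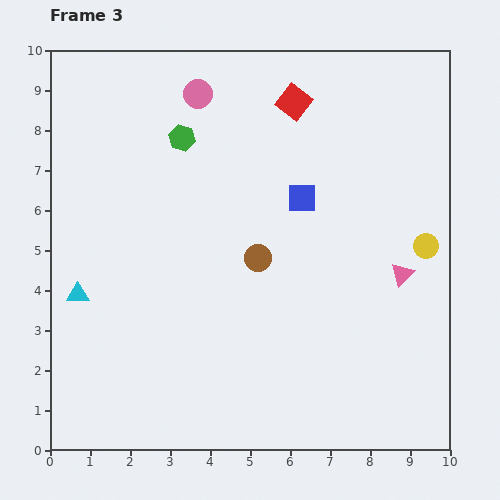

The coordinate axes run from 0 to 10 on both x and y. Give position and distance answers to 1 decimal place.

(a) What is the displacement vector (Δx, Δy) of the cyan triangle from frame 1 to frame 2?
(-3.1, -1.3)

The cyan triangle was at (7.0, 6.5) in frame 1 and (3.9, 5.2) in frame 2.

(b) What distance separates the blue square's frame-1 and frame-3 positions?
5.6

The blue square moved from (8.6, 1.2) to (6.3, 6.3), a distance of √(2.3² + 5.1²) ≈ 5.6.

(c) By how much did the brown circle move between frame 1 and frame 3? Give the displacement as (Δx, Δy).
(2.2, 3.6)

The brown circle was at (3.0, 1.2) in frame 1 and (5.2, 4.8) in frame 3.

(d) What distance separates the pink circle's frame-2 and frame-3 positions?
1.2

The pink circle moved from (2.5, 9.0) to (3.7, 8.9), a distance of √(1.2² + 0.1²) ≈ 1.2.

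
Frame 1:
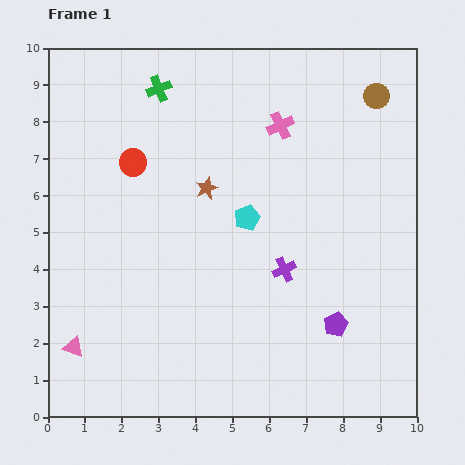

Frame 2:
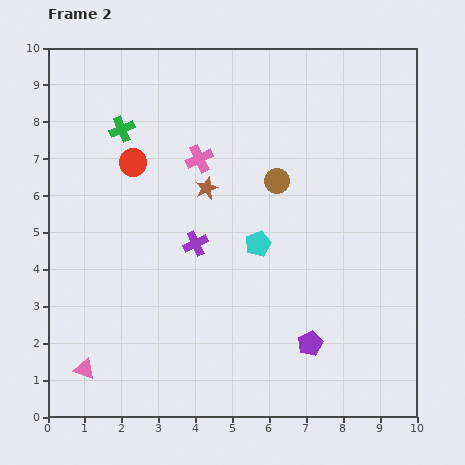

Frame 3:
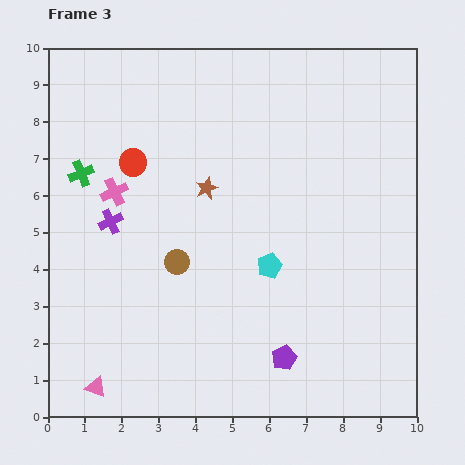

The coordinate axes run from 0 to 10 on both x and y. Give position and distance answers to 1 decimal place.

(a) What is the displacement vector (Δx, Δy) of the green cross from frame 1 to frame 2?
(-1.0, -1.1)

The green cross was at (3.0, 8.9) in frame 1 and (2.0, 7.8) in frame 2.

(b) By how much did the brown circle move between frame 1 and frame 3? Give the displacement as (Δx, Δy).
(-5.4, -4.5)

The brown circle was at (8.9, 8.7) in frame 1 and (3.5, 4.2) in frame 3.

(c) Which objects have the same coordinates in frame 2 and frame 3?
the red circle, the brown star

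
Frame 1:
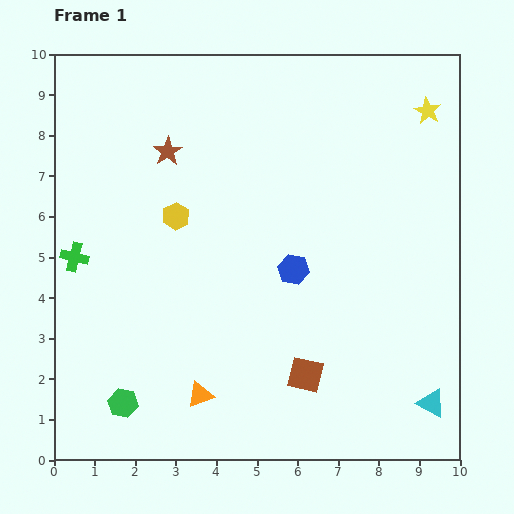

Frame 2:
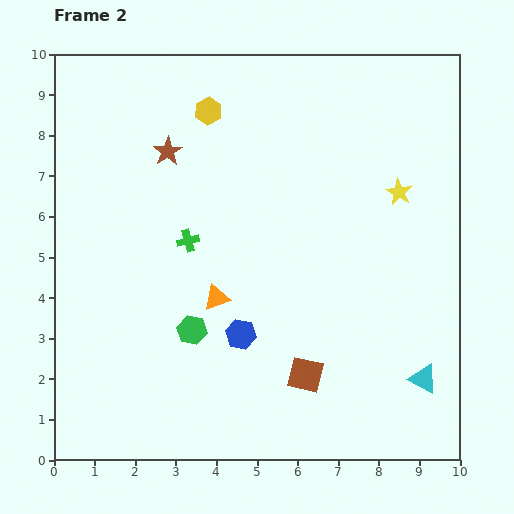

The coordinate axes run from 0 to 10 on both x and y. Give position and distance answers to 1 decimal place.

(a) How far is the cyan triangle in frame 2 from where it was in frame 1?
0.6

The cyan triangle moved from (9.3, 1.4) to (9.1, 2.0), a distance of √(0.2² + 0.6²) ≈ 0.6.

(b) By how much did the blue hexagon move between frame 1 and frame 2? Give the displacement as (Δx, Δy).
(-1.3, -1.6)

The blue hexagon was at (5.9, 4.7) in frame 1 and (4.6, 3.1) in frame 2.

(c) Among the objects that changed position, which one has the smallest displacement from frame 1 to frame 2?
the cyan triangle

(moved 0.6)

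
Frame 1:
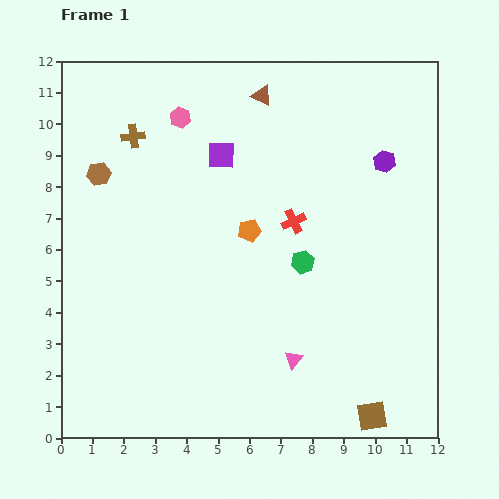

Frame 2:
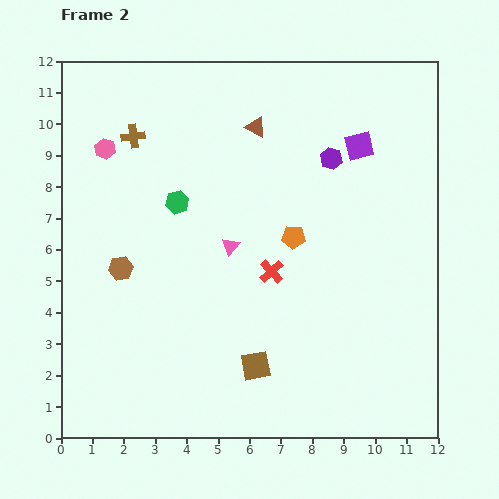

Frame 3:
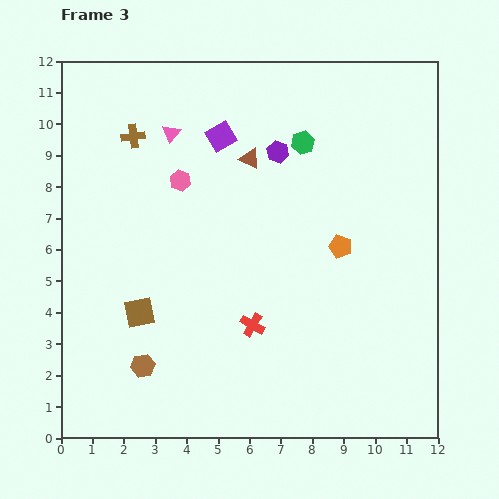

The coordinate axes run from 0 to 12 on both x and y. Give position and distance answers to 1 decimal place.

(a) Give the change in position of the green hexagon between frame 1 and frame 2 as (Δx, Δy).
(-4.0, 1.9)

The green hexagon was at (7.7, 5.6) in frame 1 and (3.7, 7.5) in frame 2.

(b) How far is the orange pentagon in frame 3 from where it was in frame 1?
2.9

The orange pentagon moved from (6.0, 6.6) to (8.9, 6.1), a distance of √(2.9² + 0.5²) ≈ 2.9.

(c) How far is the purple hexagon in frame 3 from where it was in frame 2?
1.7

The purple hexagon moved from (8.6, 8.9) to (6.9, 9.1), a distance of √(1.7² + 0.2²) ≈ 1.7.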